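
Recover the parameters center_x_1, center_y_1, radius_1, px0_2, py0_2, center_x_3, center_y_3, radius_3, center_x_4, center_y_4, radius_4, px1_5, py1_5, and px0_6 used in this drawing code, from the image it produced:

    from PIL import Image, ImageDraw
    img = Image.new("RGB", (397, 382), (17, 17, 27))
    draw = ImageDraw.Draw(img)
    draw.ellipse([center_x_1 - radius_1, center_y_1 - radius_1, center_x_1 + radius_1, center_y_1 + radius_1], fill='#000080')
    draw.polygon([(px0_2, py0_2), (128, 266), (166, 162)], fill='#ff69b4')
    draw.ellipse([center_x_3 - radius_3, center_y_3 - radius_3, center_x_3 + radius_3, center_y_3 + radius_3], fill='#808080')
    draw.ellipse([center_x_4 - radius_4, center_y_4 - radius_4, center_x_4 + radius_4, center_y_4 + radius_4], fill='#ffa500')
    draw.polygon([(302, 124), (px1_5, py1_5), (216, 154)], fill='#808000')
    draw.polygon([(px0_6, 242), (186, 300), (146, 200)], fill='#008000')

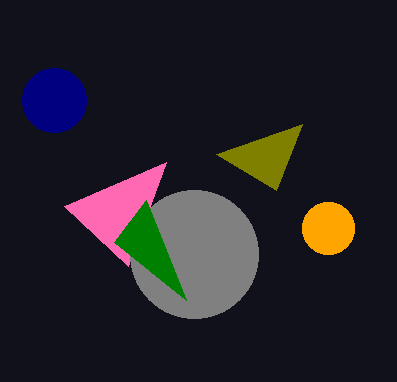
center_x_1 = 54
center_y_1 = 100
radius_1 = 32
px0_2 = 64
py0_2 = 206
center_x_3 = 194
center_y_3 = 254
radius_3 = 64
center_x_4 = 328
center_y_4 = 228
radius_4 = 26
px1_5 = 276
py1_5 = 190
px0_6 = 114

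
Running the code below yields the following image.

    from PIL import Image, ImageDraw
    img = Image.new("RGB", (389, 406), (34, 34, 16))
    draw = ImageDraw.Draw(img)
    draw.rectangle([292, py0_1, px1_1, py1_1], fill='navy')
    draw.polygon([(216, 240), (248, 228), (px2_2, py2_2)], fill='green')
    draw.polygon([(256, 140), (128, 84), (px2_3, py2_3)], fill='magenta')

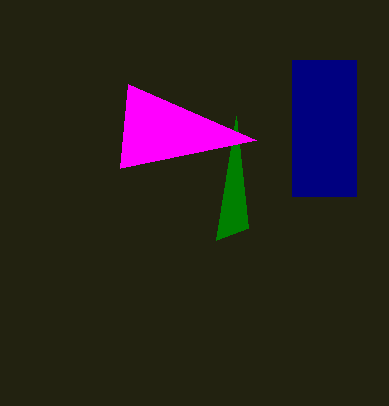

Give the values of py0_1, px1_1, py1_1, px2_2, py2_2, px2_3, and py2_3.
py0_1 = 60; px1_1 = 356; py1_1 = 196; px2_2 = 236; py2_2 = 116; px2_3 = 120; py2_3 = 168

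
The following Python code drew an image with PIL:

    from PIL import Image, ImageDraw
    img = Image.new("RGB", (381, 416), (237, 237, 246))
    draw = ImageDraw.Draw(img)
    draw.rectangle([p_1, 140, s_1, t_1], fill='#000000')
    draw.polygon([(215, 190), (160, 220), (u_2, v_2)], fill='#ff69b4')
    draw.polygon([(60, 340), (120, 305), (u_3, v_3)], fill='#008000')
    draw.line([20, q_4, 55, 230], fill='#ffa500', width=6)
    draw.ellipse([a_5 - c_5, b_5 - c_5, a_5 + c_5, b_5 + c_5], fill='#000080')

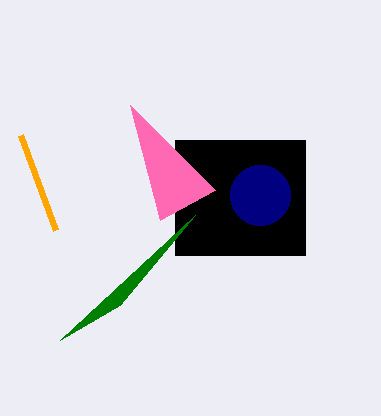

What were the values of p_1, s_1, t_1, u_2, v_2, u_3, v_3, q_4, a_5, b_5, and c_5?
p_1 = 175, s_1 = 305, t_1 = 255, u_2 = 130, v_2 = 105, u_3 = 195, v_3 = 215, q_4 = 135, a_5 = 260, b_5 = 195, c_5 = 30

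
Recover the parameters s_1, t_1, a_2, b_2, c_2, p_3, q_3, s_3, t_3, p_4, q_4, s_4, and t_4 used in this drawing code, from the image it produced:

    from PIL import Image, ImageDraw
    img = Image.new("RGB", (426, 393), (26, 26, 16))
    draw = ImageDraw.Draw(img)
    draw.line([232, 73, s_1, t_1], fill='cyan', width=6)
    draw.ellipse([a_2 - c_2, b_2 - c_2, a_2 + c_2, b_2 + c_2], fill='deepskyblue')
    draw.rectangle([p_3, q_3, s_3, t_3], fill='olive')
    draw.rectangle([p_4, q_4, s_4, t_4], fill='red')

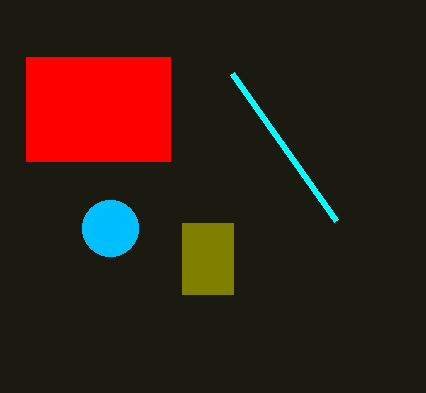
s_1 = 336
t_1 = 220
a_2 = 110
b_2 = 228
c_2 = 28
p_3 = 182
q_3 = 223
s_3 = 233
t_3 = 294
p_4 = 26
q_4 = 57
s_4 = 170
t_4 = 161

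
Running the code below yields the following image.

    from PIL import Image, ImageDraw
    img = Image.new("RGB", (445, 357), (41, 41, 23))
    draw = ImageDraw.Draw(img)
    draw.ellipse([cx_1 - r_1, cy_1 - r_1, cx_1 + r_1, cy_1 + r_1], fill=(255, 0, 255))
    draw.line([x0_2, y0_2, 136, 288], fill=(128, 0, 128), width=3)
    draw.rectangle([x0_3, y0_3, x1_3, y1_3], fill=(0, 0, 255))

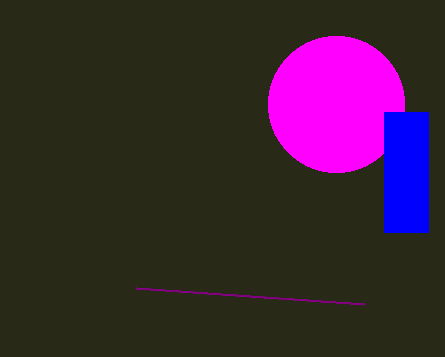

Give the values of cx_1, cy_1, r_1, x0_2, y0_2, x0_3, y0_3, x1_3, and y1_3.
cx_1 = 336
cy_1 = 104
r_1 = 68
x0_2 = 364
y0_2 = 304
x0_3 = 384
y0_3 = 112
x1_3 = 428
y1_3 = 232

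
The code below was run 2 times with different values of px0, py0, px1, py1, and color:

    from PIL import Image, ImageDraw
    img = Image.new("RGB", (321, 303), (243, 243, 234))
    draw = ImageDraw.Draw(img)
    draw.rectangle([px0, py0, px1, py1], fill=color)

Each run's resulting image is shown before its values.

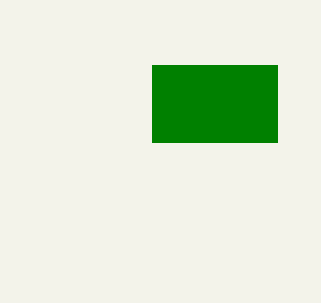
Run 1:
px0 = 152; py0 = 65; px1 = 277; py1 = 142; color = 'green'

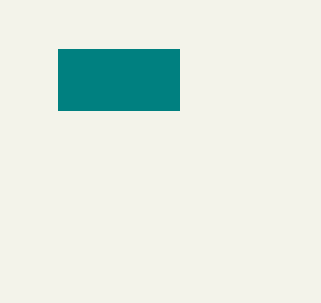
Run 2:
px0 = 58, py0 = 49, px1 = 179, py1 = 110, color = 'teal'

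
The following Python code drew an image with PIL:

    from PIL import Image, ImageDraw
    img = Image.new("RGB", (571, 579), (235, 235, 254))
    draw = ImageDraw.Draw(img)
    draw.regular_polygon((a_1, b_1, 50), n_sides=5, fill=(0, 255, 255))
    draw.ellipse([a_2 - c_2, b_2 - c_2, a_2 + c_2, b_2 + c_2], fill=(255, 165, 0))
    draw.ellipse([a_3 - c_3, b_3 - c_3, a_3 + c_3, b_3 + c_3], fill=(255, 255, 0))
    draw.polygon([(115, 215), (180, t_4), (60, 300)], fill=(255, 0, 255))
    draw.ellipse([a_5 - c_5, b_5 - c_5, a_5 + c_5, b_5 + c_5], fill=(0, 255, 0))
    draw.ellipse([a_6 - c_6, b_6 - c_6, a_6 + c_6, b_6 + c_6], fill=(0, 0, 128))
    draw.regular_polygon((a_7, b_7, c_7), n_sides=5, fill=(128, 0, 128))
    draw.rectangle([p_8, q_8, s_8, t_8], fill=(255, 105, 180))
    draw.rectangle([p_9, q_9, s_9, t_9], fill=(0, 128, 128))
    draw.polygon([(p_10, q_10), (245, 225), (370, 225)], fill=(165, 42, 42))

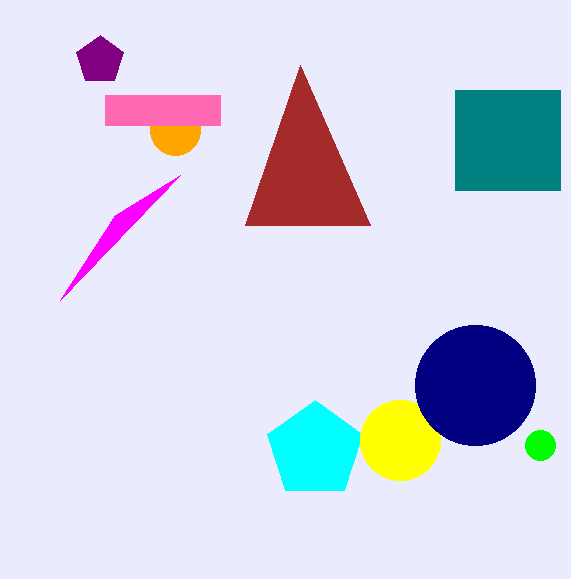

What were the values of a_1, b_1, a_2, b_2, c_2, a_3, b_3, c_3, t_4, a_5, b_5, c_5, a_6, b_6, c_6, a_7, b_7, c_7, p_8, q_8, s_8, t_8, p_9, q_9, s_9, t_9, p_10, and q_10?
a_1 = 315; b_1 = 450; a_2 = 175; b_2 = 130; c_2 = 25; a_3 = 400; b_3 = 440; c_3 = 40; t_4 = 175; a_5 = 540; b_5 = 445; c_5 = 15; a_6 = 475; b_6 = 385; c_6 = 60; a_7 = 100; b_7 = 60; c_7 = 25; p_8 = 105; q_8 = 95; s_8 = 220; t_8 = 125; p_9 = 455; q_9 = 90; s_9 = 560; t_9 = 190; p_10 = 300; q_10 = 65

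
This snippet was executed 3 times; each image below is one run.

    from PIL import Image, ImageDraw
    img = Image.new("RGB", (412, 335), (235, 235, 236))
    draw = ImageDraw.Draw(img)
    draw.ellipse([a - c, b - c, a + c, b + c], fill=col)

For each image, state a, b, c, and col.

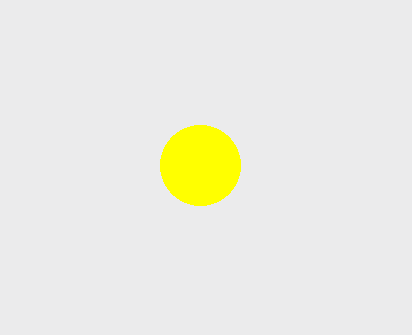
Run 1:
a = 200; b = 165; c = 40; col = 'yellow'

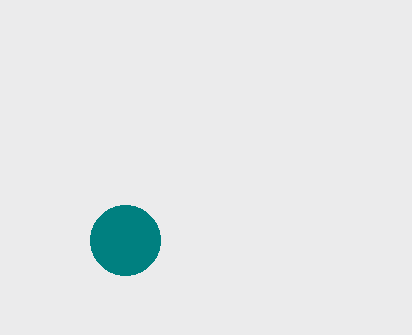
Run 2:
a = 125, b = 240, c = 35, col = 'teal'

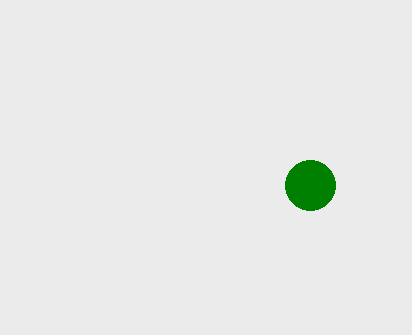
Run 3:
a = 310
b = 185
c = 25
col = 'green'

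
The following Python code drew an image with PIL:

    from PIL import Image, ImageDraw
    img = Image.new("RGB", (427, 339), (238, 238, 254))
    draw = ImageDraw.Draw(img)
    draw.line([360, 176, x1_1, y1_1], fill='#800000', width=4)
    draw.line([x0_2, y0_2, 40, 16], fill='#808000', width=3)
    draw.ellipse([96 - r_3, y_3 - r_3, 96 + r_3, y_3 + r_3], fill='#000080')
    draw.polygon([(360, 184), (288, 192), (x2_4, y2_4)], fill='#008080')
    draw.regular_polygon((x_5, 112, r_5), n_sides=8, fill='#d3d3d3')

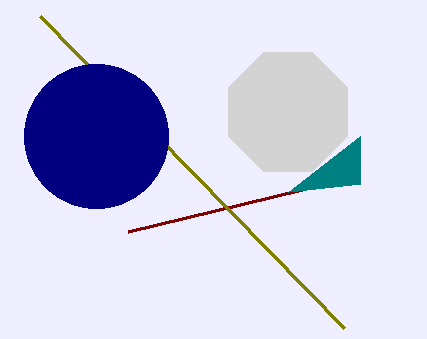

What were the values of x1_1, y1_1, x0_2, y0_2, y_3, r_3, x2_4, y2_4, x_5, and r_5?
x1_1 = 128
y1_1 = 232
x0_2 = 344
y0_2 = 328
y_3 = 136
r_3 = 72
x2_4 = 360
y2_4 = 136
x_5 = 288
r_5 = 64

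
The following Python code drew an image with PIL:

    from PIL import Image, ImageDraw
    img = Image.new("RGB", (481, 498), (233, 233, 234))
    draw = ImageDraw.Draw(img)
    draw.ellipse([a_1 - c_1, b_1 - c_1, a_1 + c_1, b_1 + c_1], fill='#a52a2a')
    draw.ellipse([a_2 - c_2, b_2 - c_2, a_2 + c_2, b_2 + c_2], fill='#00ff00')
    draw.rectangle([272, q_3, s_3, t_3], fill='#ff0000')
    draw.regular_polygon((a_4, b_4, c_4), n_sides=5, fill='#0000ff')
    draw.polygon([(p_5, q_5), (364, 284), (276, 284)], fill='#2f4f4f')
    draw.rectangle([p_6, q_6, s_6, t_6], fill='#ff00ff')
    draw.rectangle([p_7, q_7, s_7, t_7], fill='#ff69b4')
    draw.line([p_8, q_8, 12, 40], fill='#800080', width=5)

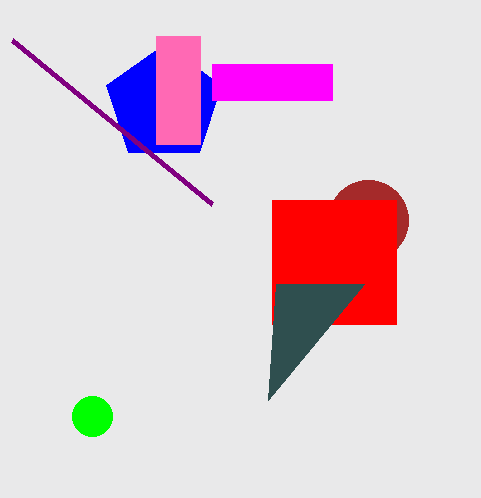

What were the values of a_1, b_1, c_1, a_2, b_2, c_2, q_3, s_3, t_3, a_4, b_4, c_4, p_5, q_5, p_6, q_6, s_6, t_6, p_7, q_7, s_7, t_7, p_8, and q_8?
a_1 = 368, b_1 = 220, c_1 = 40, a_2 = 92, b_2 = 416, c_2 = 20, q_3 = 200, s_3 = 396, t_3 = 324, a_4 = 164, b_4 = 104, c_4 = 60, p_5 = 268, q_5 = 400, p_6 = 212, q_6 = 64, s_6 = 332, t_6 = 100, p_7 = 156, q_7 = 36, s_7 = 200, t_7 = 144, p_8 = 212, q_8 = 204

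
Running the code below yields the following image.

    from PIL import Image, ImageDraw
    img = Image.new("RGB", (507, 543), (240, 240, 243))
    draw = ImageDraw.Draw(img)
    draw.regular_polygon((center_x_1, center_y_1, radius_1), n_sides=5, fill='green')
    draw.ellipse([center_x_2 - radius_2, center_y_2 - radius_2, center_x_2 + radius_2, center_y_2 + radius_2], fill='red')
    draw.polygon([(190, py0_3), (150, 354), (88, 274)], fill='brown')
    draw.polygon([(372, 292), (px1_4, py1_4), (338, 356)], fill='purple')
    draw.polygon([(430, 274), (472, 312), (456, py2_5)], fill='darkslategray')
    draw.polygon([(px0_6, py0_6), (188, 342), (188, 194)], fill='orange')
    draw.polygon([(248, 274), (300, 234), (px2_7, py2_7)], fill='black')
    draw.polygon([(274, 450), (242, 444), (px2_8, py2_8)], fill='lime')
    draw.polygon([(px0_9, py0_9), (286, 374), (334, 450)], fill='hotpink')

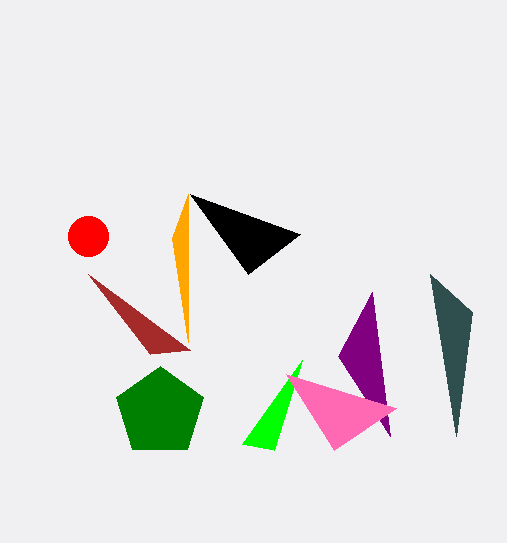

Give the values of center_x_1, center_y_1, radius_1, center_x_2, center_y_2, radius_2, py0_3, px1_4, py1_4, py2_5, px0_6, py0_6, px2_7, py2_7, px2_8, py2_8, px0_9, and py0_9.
center_x_1 = 160
center_y_1 = 412
radius_1 = 46
center_x_2 = 88
center_y_2 = 236
radius_2 = 20
py0_3 = 350
px1_4 = 390
py1_4 = 436
py2_5 = 436
px0_6 = 172
py0_6 = 238
px2_7 = 190
py2_7 = 194
px2_8 = 302
py2_8 = 360
px0_9 = 396
py0_9 = 408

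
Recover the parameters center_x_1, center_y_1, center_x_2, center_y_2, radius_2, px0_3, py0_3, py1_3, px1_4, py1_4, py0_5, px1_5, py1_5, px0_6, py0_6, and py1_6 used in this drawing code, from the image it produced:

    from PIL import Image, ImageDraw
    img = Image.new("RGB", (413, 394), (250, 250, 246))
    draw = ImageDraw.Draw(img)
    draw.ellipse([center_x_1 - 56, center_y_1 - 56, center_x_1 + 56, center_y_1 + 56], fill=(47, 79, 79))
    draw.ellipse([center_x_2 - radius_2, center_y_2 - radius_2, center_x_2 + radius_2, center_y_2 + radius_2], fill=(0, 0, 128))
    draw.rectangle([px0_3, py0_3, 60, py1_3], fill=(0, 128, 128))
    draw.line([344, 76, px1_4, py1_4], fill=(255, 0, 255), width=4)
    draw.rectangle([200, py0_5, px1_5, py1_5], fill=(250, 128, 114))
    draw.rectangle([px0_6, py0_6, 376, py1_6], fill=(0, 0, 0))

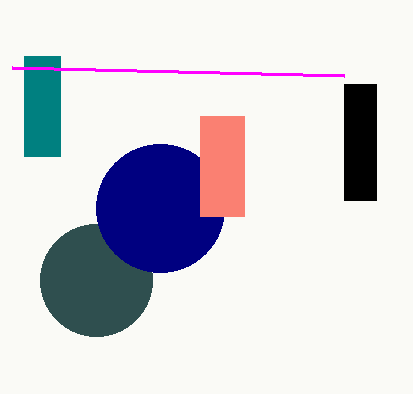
center_x_1 = 96, center_y_1 = 280, center_x_2 = 160, center_y_2 = 208, radius_2 = 64, px0_3 = 24, py0_3 = 56, py1_3 = 156, px1_4 = 12, py1_4 = 68, py0_5 = 116, px1_5 = 244, py1_5 = 216, px0_6 = 344, py0_6 = 84, py1_6 = 200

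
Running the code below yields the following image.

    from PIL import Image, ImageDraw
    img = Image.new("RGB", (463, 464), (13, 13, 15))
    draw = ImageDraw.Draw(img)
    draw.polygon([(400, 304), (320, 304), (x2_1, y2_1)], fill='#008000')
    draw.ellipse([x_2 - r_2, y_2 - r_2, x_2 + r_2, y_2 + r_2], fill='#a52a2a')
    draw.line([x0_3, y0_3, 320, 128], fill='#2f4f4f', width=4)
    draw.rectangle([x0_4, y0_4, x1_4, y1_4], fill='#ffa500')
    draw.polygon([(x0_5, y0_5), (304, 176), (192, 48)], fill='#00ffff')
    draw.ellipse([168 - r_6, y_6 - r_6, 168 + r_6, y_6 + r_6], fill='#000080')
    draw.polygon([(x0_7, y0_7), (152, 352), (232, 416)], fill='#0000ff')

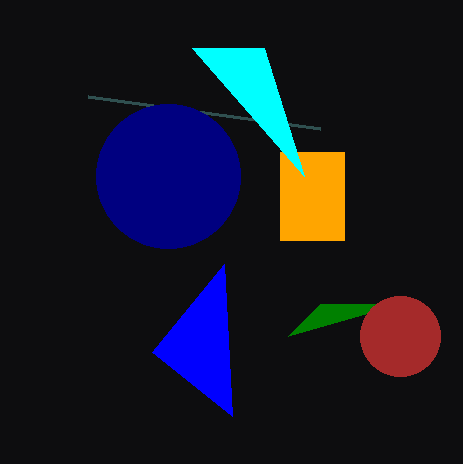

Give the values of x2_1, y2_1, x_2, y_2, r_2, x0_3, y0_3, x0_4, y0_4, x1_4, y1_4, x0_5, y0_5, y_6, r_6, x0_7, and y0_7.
x2_1 = 288; y2_1 = 336; x_2 = 400; y_2 = 336; r_2 = 40; x0_3 = 88; y0_3 = 96; x0_4 = 280; y0_4 = 152; x1_4 = 344; y1_4 = 240; x0_5 = 264; y0_5 = 48; y_6 = 176; r_6 = 72; x0_7 = 224; y0_7 = 264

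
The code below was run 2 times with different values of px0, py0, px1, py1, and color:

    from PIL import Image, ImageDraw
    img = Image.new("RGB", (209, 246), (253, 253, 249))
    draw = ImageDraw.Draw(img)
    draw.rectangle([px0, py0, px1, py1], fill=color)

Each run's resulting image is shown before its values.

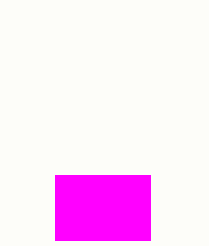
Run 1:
px0 = 55; py0 = 175; px1 = 150; py1 = 240; color = 'magenta'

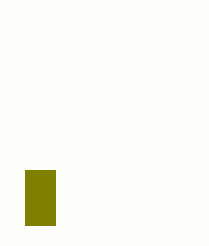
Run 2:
px0 = 25; py0 = 170; px1 = 55; py1 = 225; color = 'olive'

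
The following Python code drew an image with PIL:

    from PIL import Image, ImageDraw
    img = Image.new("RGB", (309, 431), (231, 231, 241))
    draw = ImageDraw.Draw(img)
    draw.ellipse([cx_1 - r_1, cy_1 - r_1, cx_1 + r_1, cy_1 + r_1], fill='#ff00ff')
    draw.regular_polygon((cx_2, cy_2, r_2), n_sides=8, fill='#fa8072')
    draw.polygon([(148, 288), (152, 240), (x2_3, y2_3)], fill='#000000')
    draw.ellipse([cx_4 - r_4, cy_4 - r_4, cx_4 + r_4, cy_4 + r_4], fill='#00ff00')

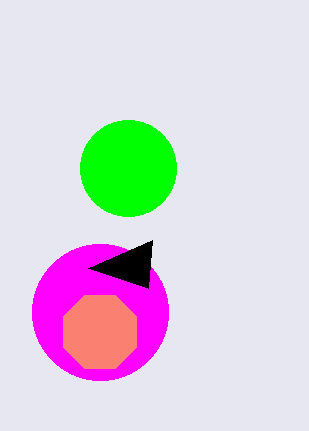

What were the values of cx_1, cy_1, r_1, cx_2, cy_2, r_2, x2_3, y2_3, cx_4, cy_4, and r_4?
cx_1 = 100; cy_1 = 312; r_1 = 68; cx_2 = 100; cy_2 = 332; r_2 = 40; x2_3 = 88; y2_3 = 268; cx_4 = 128; cy_4 = 168; r_4 = 48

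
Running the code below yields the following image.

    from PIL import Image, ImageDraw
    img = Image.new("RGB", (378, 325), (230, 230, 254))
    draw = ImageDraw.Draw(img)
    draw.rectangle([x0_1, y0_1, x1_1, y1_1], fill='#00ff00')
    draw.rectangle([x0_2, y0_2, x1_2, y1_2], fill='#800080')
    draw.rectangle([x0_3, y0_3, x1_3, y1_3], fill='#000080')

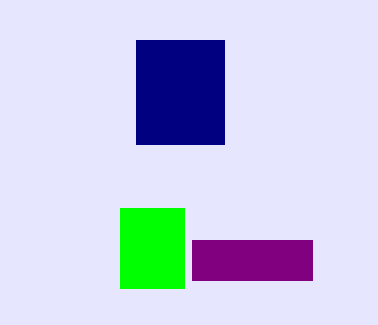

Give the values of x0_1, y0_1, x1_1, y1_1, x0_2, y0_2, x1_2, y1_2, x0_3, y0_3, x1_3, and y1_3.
x0_1 = 120; y0_1 = 208; x1_1 = 184; y1_1 = 288; x0_2 = 192; y0_2 = 240; x1_2 = 312; y1_2 = 280; x0_3 = 136; y0_3 = 40; x1_3 = 224; y1_3 = 144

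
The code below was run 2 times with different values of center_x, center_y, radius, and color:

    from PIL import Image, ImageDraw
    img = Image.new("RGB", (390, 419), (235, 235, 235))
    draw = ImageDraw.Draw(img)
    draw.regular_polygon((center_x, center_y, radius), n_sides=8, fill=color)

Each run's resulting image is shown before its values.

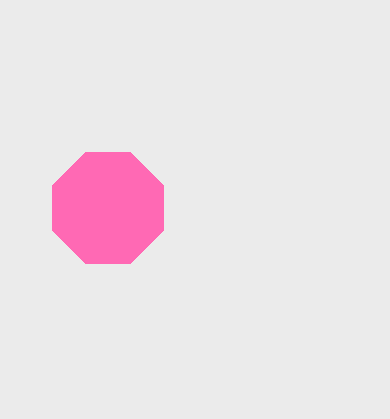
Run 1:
center_x = 108
center_y = 208
radius = 60
color = 'hotpink'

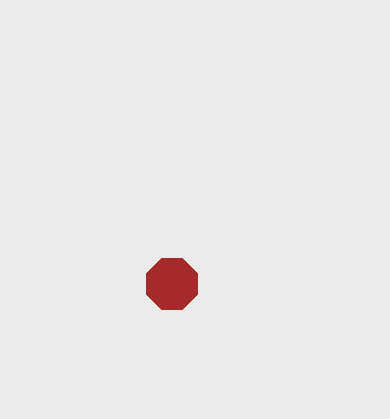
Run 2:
center_x = 172
center_y = 284
radius = 28
color = 'brown'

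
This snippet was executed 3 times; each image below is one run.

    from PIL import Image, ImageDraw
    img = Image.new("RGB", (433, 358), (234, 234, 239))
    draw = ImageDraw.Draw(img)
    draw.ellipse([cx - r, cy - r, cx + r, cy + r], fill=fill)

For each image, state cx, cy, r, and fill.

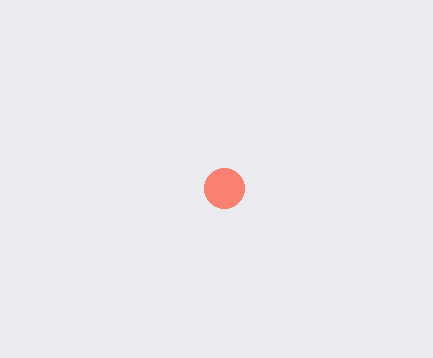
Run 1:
cx = 224; cy = 188; r = 20; fill = 'salmon'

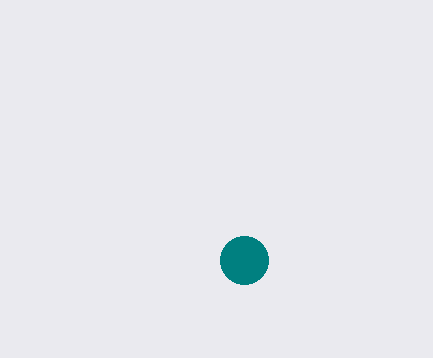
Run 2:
cx = 244
cy = 260
r = 24
fill = 'teal'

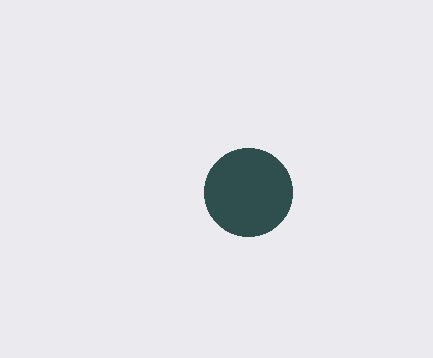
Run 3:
cx = 248; cy = 192; r = 44; fill = 'darkslategray'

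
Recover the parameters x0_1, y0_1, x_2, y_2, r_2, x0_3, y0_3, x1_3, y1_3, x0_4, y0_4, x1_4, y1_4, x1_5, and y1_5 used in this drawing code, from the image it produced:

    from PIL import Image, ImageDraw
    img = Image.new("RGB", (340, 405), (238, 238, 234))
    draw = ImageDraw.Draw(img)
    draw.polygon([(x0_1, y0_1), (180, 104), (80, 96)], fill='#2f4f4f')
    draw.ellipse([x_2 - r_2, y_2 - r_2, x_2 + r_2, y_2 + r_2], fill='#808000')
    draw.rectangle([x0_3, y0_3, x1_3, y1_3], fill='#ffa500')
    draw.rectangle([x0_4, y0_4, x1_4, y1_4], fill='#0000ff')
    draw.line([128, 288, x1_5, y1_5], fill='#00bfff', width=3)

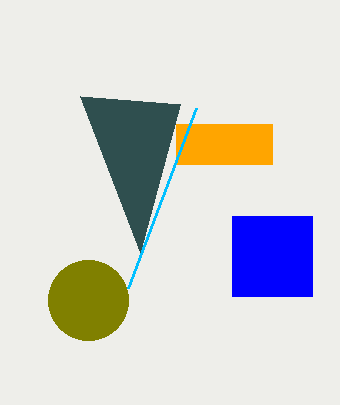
x0_1 = 140
y0_1 = 252
x_2 = 88
y_2 = 300
r_2 = 40
x0_3 = 176
y0_3 = 124
x1_3 = 272
y1_3 = 164
x0_4 = 232
y0_4 = 216
x1_4 = 312
y1_4 = 296
x1_5 = 196
y1_5 = 108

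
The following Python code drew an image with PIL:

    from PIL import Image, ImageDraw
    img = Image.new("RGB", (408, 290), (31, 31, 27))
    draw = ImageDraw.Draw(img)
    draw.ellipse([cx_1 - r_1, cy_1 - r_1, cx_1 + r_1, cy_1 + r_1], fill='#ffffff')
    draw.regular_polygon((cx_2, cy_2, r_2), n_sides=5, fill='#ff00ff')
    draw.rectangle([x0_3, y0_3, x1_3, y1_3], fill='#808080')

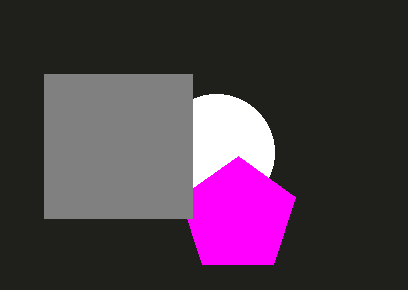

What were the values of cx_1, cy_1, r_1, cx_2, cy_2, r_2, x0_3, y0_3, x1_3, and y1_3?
cx_1 = 216; cy_1 = 152; r_1 = 58; cx_2 = 238; cy_2 = 216; r_2 = 60; x0_3 = 44; y0_3 = 74; x1_3 = 192; y1_3 = 218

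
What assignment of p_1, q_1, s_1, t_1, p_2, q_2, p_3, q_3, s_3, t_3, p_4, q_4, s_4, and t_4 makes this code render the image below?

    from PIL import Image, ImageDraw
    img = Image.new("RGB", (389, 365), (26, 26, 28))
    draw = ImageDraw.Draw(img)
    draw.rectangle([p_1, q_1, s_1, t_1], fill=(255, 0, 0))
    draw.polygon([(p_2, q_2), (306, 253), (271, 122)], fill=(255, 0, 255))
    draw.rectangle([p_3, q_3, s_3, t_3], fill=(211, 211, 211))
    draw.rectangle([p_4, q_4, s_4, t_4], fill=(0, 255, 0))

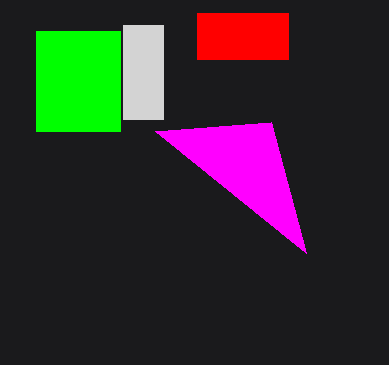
p_1 = 197; q_1 = 13; s_1 = 288; t_1 = 59; p_2 = 155; q_2 = 131; p_3 = 123; q_3 = 25; s_3 = 163; t_3 = 119; p_4 = 36; q_4 = 31; s_4 = 120; t_4 = 131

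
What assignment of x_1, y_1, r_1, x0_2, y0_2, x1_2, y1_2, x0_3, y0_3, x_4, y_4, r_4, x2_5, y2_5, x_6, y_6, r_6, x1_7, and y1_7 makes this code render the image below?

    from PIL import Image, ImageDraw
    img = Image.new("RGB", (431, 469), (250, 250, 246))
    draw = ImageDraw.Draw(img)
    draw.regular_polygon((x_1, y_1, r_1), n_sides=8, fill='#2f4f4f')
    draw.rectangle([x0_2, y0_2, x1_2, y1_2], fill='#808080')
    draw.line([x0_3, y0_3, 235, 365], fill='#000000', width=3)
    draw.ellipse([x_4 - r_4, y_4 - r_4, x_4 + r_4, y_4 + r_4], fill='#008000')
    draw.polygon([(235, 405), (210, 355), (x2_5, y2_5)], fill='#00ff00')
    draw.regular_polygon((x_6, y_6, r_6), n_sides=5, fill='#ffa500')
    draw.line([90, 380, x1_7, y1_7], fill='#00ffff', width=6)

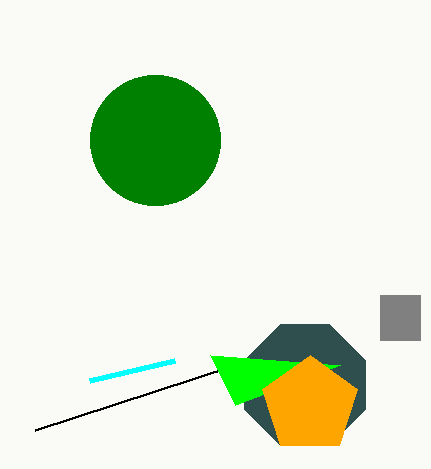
x_1 = 305; y_1 = 385; r_1 = 65; x0_2 = 380; y0_2 = 295; x1_2 = 420; y1_2 = 340; x0_3 = 35; y0_3 = 430; x_4 = 155; y_4 = 140; r_4 = 65; x2_5 = 340; y2_5 = 365; x_6 = 310; y_6 = 405; r_6 = 50; x1_7 = 175; y1_7 = 360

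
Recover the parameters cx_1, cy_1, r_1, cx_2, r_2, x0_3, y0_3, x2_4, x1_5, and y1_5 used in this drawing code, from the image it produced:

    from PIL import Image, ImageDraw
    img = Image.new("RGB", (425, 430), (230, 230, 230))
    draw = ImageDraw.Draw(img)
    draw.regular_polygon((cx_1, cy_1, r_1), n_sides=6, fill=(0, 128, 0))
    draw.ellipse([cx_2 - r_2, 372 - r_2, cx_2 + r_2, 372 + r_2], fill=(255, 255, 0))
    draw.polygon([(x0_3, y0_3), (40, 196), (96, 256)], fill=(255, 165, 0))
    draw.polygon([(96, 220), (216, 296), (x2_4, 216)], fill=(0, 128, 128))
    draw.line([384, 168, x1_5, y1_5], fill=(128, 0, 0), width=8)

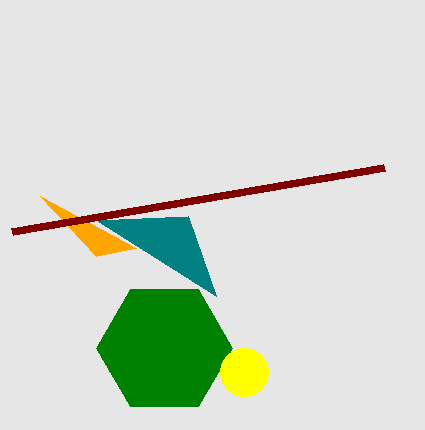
cx_1 = 164, cy_1 = 348, r_1 = 68, cx_2 = 244, r_2 = 24, x0_3 = 136, y0_3 = 248, x2_4 = 188, x1_5 = 12, y1_5 = 232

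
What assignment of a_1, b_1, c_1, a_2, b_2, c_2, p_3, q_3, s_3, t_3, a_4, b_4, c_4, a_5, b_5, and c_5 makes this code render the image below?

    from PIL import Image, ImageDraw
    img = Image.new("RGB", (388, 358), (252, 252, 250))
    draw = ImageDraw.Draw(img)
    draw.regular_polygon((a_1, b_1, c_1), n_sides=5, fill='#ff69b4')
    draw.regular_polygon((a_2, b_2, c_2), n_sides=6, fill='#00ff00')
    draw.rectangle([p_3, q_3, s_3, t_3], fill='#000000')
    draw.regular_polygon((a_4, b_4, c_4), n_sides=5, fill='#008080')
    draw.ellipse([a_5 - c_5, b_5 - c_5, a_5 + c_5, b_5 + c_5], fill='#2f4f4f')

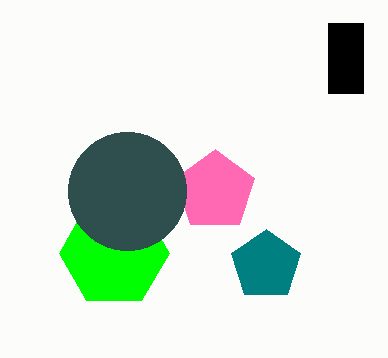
a_1 = 215; b_1 = 191; c_1 = 42; a_2 = 114; b_2 = 253; c_2 = 55; p_3 = 328; q_3 = 23; s_3 = 363; t_3 = 93; a_4 = 266; b_4 = 265; c_4 = 36; a_5 = 127; b_5 = 191; c_5 = 59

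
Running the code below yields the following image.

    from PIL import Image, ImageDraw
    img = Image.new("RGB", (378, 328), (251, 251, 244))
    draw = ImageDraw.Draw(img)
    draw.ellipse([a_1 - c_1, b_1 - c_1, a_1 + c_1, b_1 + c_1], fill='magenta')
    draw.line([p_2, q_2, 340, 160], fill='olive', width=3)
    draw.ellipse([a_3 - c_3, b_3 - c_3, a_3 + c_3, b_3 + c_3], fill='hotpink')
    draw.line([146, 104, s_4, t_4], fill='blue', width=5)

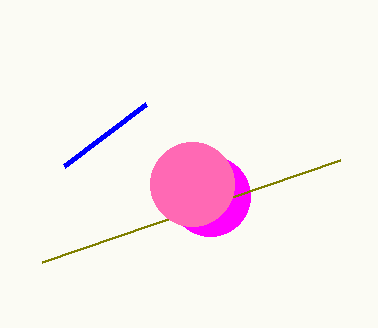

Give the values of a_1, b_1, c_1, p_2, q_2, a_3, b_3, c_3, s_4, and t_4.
a_1 = 210, b_1 = 196, c_1 = 40, p_2 = 42, q_2 = 262, a_3 = 192, b_3 = 184, c_3 = 42, s_4 = 64, t_4 = 166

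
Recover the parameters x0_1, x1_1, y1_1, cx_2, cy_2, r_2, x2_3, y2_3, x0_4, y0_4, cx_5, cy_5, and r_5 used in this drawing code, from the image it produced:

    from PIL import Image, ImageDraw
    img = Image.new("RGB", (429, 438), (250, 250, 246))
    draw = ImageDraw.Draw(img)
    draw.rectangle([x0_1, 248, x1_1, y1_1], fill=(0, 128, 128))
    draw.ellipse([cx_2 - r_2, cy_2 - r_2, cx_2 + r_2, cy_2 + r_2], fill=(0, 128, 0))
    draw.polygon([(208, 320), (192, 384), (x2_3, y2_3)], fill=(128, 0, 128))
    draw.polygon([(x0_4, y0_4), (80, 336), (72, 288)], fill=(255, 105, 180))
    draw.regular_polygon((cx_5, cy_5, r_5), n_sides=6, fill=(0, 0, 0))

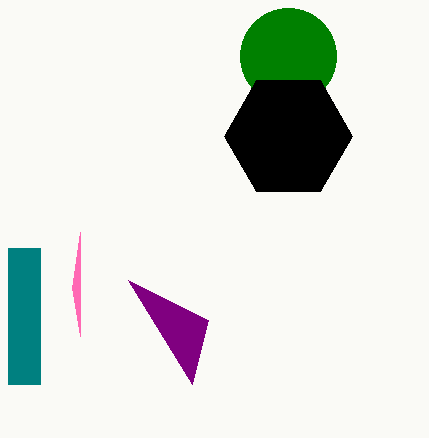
x0_1 = 8
x1_1 = 40
y1_1 = 384
cx_2 = 288
cy_2 = 56
r_2 = 48
x2_3 = 128
y2_3 = 280
x0_4 = 80
y0_4 = 232
cx_5 = 288
cy_5 = 136
r_5 = 64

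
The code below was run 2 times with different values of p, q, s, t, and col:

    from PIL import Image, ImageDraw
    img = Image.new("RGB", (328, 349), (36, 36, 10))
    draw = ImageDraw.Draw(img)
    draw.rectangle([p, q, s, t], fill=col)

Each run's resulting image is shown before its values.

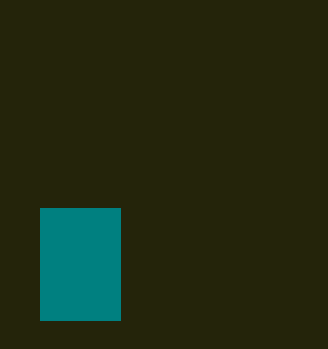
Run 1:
p = 40; q = 208; s = 120; t = 320; col = 'teal'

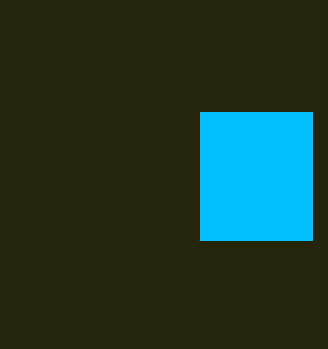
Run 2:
p = 200, q = 112, s = 312, t = 240, col = 'deepskyblue'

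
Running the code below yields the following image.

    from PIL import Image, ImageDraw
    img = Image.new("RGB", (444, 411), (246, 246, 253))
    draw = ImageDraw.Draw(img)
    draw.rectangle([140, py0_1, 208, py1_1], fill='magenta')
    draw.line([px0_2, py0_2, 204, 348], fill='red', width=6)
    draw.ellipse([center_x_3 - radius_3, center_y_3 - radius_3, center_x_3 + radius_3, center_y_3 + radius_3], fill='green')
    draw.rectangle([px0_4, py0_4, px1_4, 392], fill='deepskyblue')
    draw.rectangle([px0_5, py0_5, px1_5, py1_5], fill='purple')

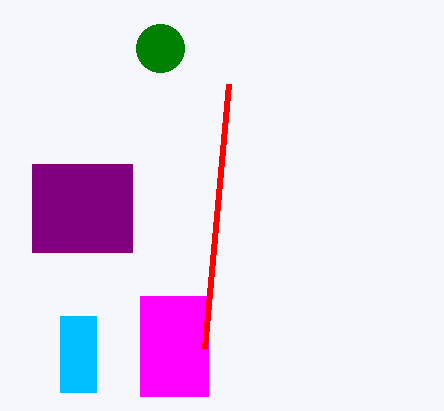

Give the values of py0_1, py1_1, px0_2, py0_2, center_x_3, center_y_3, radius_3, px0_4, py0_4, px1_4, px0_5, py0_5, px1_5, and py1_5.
py0_1 = 296, py1_1 = 396, px0_2 = 228, py0_2 = 84, center_x_3 = 160, center_y_3 = 48, radius_3 = 24, px0_4 = 60, py0_4 = 316, px1_4 = 96, px0_5 = 32, py0_5 = 164, px1_5 = 132, py1_5 = 252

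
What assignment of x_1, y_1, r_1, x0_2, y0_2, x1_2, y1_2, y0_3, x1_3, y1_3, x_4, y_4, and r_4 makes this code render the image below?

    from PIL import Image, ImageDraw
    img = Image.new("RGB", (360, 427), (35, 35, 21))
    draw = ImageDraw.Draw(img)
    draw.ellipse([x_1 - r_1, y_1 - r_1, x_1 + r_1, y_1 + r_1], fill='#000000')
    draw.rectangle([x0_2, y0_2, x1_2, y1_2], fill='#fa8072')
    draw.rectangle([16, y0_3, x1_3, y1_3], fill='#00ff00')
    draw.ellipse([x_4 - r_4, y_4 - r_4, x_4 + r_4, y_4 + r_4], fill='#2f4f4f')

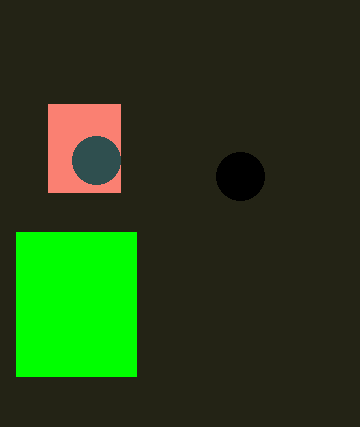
x_1 = 240; y_1 = 176; r_1 = 24; x0_2 = 48; y0_2 = 104; x1_2 = 120; y1_2 = 192; y0_3 = 232; x1_3 = 136; y1_3 = 376; x_4 = 96; y_4 = 160; r_4 = 24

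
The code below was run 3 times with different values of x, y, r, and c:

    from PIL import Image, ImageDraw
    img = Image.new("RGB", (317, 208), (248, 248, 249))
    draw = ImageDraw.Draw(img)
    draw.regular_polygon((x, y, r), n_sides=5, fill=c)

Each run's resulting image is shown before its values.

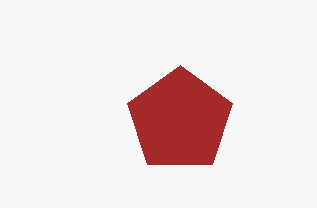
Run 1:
x = 180
y = 120
r = 55
c = 'brown'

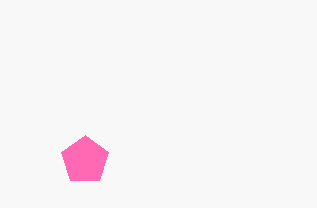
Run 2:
x = 85; y = 160; r = 25; c = 'hotpink'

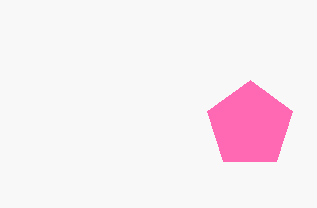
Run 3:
x = 250
y = 125
r = 45
c = 'hotpink'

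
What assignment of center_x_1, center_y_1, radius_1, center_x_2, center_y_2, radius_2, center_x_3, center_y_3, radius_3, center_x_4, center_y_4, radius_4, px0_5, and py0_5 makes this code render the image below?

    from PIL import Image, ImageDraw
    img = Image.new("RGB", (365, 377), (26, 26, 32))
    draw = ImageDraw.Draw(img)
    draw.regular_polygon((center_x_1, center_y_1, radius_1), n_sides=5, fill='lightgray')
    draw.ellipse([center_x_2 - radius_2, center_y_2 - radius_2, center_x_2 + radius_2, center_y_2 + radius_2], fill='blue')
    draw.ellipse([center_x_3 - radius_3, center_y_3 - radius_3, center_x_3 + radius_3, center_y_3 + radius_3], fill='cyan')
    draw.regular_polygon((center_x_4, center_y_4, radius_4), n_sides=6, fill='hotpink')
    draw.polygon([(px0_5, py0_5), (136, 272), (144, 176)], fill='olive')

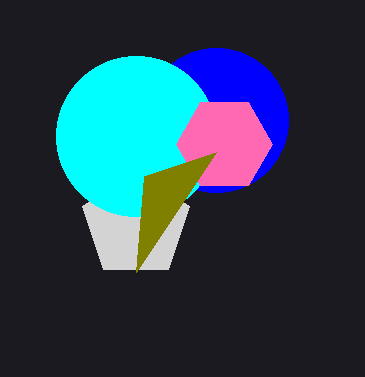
center_x_1 = 136
center_y_1 = 224
radius_1 = 56
center_x_2 = 216
center_y_2 = 120
radius_2 = 72
center_x_3 = 136
center_y_3 = 136
radius_3 = 80
center_x_4 = 224
center_y_4 = 144
radius_4 = 48
px0_5 = 216
py0_5 = 152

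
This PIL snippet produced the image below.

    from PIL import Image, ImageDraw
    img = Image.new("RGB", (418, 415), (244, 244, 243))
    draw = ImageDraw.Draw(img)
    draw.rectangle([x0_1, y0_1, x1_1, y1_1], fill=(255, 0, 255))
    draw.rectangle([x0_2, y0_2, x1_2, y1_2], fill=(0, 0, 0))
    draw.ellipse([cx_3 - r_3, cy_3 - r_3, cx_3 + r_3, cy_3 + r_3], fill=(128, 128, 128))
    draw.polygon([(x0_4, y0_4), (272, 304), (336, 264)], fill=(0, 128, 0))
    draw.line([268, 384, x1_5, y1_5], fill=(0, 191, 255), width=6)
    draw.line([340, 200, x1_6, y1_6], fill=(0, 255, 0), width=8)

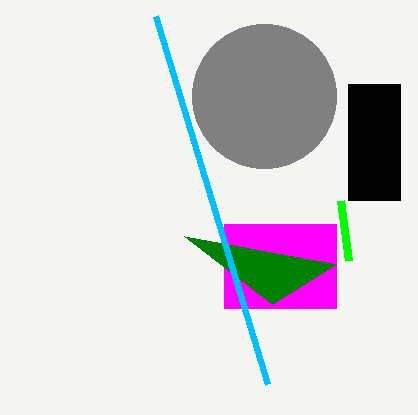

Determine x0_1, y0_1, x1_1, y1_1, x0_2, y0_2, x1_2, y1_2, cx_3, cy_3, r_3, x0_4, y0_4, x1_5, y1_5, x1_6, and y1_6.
x0_1 = 224
y0_1 = 224
x1_1 = 336
y1_1 = 308
x0_2 = 348
y0_2 = 84
x1_2 = 400
y1_2 = 200
cx_3 = 264
cy_3 = 96
r_3 = 72
x0_4 = 184
y0_4 = 236
x1_5 = 156
y1_5 = 16
x1_6 = 348
y1_6 = 260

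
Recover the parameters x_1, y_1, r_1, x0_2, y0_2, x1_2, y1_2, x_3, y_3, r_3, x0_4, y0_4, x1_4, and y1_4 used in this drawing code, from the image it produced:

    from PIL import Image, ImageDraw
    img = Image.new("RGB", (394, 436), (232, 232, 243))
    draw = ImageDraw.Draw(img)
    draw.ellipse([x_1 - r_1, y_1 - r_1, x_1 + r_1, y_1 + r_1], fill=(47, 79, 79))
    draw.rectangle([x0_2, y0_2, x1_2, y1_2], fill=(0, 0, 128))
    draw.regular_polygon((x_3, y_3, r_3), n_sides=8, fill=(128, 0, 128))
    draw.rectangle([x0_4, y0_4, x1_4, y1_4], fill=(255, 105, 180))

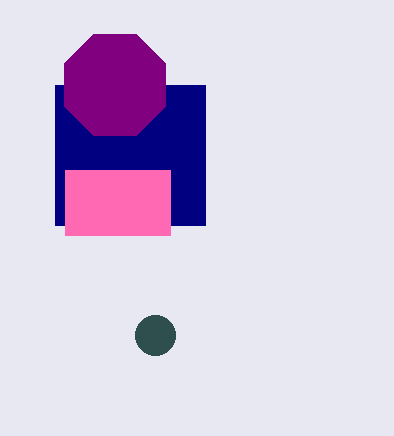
x_1 = 155; y_1 = 335; r_1 = 20; x0_2 = 55; y0_2 = 85; x1_2 = 205; y1_2 = 225; x_3 = 115; y_3 = 85; r_3 = 55; x0_4 = 65; y0_4 = 170; x1_4 = 170; y1_4 = 235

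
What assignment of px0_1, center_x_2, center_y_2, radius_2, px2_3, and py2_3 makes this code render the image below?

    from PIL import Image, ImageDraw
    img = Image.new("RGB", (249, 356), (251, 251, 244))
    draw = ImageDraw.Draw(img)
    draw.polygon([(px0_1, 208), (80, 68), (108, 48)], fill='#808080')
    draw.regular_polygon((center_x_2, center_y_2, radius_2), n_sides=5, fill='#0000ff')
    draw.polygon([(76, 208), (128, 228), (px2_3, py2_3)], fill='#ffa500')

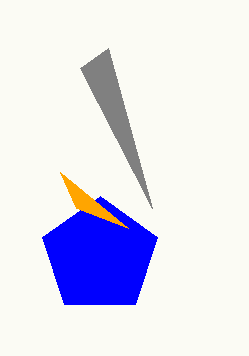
px0_1 = 152; center_x_2 = 100; center_y_2 = 256; radius_2 = 60; px2_3 = 60; py2_3 = 172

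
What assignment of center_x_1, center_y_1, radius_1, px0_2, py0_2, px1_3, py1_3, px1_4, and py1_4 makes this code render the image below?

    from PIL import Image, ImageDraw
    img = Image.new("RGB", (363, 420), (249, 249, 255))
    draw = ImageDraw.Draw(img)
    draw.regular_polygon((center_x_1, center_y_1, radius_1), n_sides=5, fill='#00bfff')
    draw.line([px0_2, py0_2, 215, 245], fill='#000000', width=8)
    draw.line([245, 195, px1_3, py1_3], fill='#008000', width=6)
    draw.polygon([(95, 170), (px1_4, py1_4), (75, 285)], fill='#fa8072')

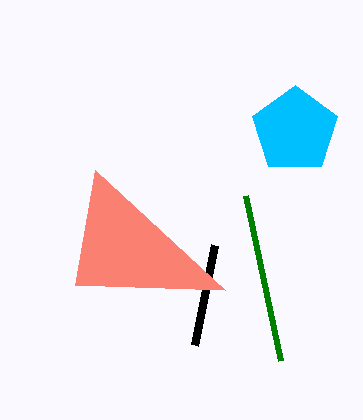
center_x_1 = 295, center_y_1 = 130, radius_1 = 45, px0_2 = 195, py0_2 = 345, px1_3 = 280, py1_3 = 360, px1_4 = 225, py1_4 = 290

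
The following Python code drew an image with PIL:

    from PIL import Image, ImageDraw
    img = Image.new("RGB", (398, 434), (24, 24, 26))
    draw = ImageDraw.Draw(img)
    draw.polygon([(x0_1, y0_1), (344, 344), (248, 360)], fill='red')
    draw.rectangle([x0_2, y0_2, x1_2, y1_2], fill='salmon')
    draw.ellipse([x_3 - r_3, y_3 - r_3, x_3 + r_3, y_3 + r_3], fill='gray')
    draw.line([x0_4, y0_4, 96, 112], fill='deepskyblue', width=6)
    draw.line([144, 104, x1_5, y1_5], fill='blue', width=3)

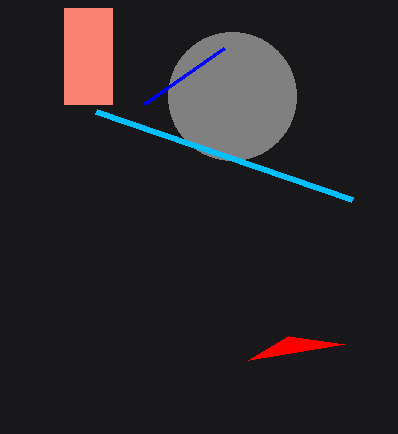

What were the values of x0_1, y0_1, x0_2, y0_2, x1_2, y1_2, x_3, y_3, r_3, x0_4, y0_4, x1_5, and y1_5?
x0_1 = 288
y0_1 = 336
x0_2 = 64
y0_2 = 8
x1_2 = 112
y1_2 = 104
x_3 = 232
y_3 = 96
r_3 = 64
x0_4 = 352
y0_4 = 200
x1_5 = 224
y1_5 = 48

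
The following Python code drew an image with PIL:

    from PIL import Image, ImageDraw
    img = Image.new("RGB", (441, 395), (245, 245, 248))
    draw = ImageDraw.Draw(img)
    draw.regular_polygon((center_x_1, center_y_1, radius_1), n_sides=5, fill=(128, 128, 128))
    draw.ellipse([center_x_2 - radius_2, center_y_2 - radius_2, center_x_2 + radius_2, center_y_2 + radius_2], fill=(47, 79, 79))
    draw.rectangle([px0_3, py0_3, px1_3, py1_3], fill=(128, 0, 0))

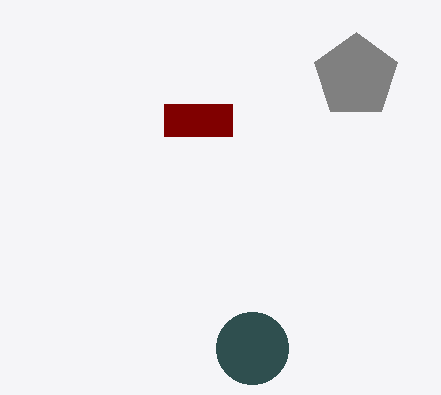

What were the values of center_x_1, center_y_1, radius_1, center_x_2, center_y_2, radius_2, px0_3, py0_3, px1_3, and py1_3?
center_x_1 = 356; center_y_1 = 76; radius_1 = 44; center_x_2 = 252; center_y_2 = 348; radius_2 = 36; px0_3 = 164; py0_3 = 104; px1_3 = 232; py1_3 = 136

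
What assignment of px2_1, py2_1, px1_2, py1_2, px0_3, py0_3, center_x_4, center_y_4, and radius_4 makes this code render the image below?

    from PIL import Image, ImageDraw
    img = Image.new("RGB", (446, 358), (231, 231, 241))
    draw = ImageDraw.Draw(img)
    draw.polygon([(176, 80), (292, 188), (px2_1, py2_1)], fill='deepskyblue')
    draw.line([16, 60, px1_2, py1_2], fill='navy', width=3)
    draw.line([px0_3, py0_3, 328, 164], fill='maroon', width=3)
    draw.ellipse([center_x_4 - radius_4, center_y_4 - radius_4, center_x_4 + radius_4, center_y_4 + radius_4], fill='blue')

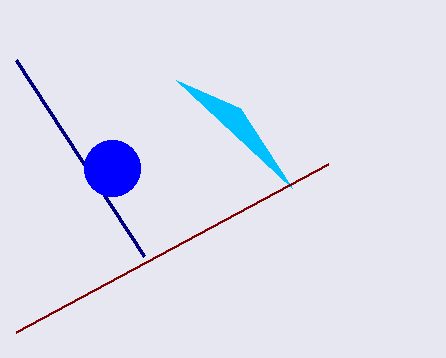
px2_1 = 240; py2_1 = 108; px1_2 = 144; py1_2 = 256; px0_3 = 16; py0_3 = 332; center_x_4 = 112; center_y_4 = 168; radius_4 = 28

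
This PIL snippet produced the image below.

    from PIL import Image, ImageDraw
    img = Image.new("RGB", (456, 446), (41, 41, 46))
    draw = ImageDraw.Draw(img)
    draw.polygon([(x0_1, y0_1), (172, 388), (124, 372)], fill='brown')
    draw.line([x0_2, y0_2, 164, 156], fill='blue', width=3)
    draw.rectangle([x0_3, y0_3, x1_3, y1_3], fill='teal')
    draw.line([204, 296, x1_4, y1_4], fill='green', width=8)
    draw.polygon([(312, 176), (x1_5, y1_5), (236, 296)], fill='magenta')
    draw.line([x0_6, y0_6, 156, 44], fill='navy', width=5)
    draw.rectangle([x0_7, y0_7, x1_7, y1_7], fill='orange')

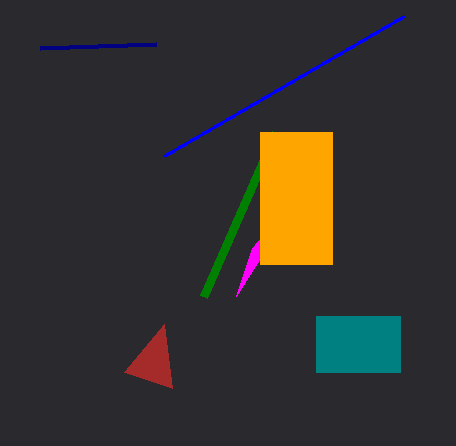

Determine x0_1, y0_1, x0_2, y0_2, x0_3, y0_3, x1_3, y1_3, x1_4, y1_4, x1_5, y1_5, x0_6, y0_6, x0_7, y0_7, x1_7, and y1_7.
x0_1 = 164
y0_1 = 324
x0_2 = 404
y0_2 = 16
x0_3 = 316
y0_3 = 316
x1_3 = 400
y1_3 = 372
x1_4 = 276
y1_4 = 132
x1_5 = 252
y1_5 = 248
x0_6 = 40
y0_6 = 48
x0_7 = 260
y0_7 = 132
x1_7 = 332
y1_7 = 264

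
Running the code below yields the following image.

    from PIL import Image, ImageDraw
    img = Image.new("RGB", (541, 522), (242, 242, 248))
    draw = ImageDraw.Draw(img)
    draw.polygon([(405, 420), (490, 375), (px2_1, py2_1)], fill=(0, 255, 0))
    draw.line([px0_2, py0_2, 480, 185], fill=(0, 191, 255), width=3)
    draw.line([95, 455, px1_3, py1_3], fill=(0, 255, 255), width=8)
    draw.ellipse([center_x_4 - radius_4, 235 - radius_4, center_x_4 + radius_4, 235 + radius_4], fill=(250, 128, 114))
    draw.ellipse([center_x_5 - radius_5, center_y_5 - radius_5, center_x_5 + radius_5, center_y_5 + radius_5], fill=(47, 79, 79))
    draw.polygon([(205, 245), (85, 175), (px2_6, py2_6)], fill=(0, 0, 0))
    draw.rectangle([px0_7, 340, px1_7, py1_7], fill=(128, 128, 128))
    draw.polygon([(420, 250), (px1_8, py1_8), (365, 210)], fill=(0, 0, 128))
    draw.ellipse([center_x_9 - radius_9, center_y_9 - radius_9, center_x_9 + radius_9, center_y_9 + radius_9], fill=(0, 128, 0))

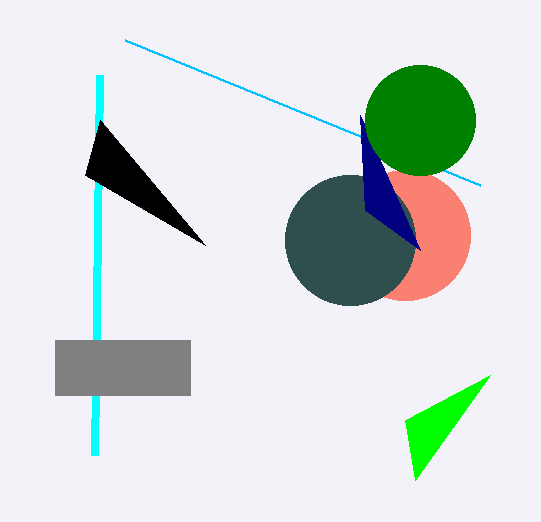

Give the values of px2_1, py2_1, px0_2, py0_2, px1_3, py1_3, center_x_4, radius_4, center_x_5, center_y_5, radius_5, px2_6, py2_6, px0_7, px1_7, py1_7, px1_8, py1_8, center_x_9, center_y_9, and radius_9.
px2_1 = 415, py2_1 = 480, px0_2 = 125, py0_2 = 40, px1_3 = 100, py1_3 = 75, center_x_4 = 405, radius_4 = 65, center_x_5 = 350, center_y_5 = 240, radius_5 = 65, px2_6 = 100, py2_6 = 120, px0_7 = 55, px1_7 = 190, py1_7 = 395, px1_8 = 360, py1_8 = 115, center_x_9 = 420, center_y_9 = 120, radius_9 = 55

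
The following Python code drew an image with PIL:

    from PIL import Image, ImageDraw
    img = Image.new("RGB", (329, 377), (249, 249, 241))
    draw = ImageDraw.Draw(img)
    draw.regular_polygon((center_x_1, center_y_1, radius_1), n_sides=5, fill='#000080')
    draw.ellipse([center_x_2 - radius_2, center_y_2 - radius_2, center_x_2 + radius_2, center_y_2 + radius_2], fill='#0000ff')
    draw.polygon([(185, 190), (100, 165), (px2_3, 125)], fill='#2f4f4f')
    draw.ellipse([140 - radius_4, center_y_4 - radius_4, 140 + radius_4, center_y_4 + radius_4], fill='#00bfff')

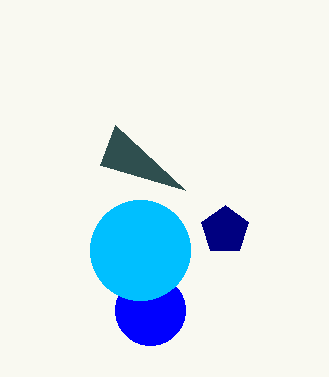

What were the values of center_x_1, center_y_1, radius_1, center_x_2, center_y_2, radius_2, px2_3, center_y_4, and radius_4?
center_x_1 = 225
center_y_1 = 230
radius_1 = 25
center_x_2 = 150
center_y_2 = 310
radius_2 = 35
px2_3 = 115
center_y_4 = 250
radius_4 = 50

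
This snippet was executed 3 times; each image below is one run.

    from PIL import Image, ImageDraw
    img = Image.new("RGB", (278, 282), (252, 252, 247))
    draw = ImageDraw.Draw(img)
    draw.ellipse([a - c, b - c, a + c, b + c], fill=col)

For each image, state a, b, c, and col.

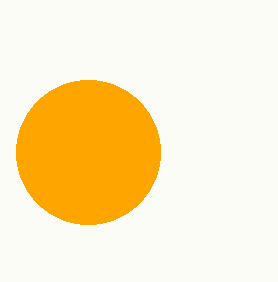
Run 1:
a = 88
b = 152
c = 72
col = 'orange'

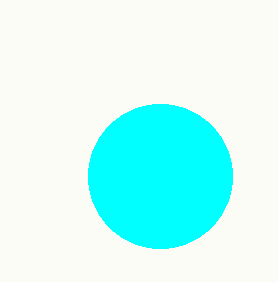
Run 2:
a = 160; b = 176; c = 72; col = 'cyan'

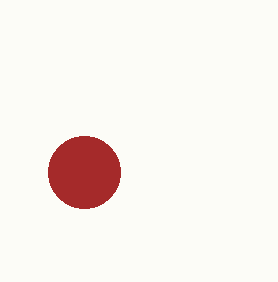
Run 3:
a = 84; b = 172; c = 36; col = 'brown'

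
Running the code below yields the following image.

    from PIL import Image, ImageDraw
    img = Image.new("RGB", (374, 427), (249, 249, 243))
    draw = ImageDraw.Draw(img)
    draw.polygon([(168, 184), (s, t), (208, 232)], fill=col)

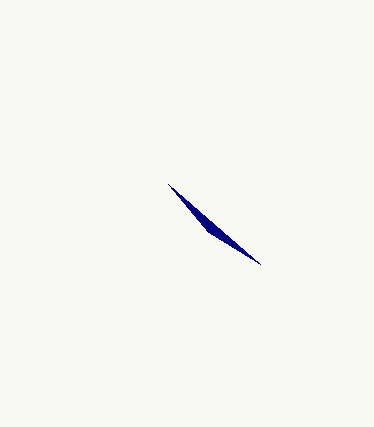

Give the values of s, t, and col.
s = 260, t = 264, col = 'navy'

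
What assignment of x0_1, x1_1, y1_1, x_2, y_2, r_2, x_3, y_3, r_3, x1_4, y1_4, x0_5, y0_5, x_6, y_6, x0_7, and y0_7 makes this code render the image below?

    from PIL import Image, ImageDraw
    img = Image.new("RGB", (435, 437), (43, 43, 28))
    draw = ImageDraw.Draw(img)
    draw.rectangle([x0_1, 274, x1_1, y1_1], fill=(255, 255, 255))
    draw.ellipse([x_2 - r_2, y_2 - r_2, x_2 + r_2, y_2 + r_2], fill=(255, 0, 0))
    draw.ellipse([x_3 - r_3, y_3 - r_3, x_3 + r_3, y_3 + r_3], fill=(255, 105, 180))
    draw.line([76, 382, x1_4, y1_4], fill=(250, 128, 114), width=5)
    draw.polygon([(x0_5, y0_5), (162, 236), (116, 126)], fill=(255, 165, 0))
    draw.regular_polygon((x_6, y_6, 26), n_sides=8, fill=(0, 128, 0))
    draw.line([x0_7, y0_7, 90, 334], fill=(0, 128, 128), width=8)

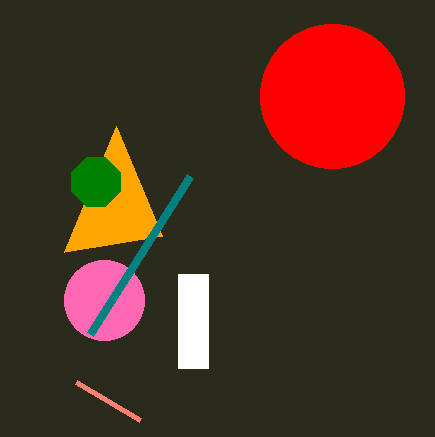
x0_1 = 178, x1_1 = 208, y1_1 = 368, x_2 = 332, y_2 = 96, r_2 = 72, x_3 = 104, y_3 = 300, r_3 = 40, x1_4 = 140, y1_4 = 420, x0_5 = 64, y0_5 = 252, x_6 = 96, y_6 = 182, x0_7 = 190, y0_7 = 176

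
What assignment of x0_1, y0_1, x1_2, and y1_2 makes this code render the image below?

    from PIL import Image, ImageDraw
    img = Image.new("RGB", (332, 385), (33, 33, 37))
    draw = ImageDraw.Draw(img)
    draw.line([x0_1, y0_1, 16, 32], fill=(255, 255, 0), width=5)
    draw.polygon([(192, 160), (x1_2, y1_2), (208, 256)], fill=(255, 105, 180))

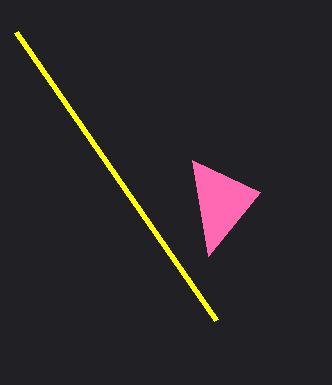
x0_1 = 216
y0_1 = 320
x1_2 = 260
y1_2 = 192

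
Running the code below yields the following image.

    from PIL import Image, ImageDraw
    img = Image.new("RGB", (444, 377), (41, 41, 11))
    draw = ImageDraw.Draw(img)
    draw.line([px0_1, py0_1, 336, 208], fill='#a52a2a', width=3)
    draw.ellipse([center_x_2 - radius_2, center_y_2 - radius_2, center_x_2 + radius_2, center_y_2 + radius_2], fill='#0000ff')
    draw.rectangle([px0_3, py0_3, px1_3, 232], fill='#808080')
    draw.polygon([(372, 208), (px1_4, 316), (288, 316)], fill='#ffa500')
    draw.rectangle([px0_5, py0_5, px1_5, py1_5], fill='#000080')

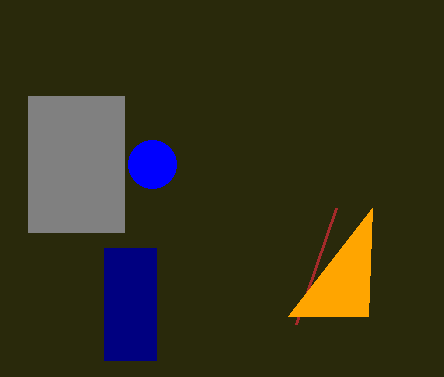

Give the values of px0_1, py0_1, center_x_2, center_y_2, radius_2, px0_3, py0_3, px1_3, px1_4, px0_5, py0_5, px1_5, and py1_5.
px0_1 = 296
py0_1 = 324
center_x_2 = 152
center_y_2 = 164
radius_2 = 24
px0_3 = 28
py0_3 = 96
px1_3 = 124
px1_4 = 368
px0_5 = 104
py0_5 = 248
px1_5 = 156
py1_5 = 360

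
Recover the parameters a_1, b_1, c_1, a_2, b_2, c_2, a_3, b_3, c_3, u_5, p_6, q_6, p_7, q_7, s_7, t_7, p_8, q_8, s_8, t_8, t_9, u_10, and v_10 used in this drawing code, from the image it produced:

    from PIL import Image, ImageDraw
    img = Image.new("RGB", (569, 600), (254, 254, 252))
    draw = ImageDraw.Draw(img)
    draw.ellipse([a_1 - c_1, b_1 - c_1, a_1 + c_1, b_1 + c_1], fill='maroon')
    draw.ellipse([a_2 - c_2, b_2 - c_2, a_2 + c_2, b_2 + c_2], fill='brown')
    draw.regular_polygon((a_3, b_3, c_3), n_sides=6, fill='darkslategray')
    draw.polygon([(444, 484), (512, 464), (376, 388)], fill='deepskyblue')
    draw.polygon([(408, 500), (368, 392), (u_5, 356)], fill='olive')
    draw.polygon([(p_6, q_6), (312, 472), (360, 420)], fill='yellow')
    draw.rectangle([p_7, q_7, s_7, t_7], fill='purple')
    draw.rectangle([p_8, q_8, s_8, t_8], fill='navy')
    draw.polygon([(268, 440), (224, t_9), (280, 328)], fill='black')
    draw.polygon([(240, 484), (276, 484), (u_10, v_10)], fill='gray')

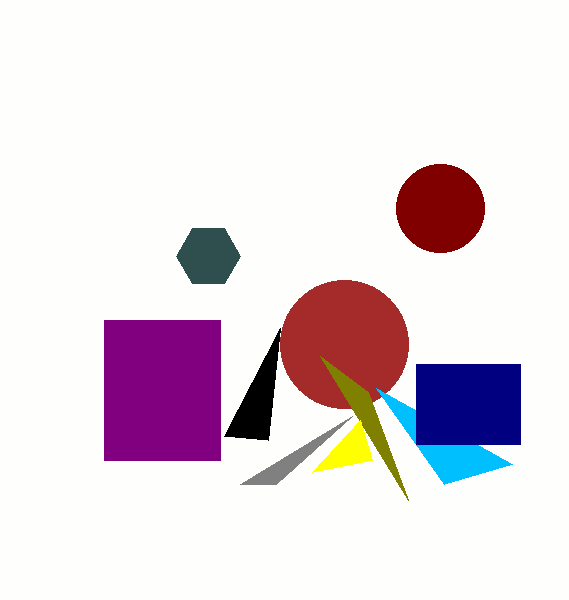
a_1 = 440
b_1 = 208
c_1 = 44
a_2 = 344
b_2 = 344
c_2 = 64
a_3 = 208
b_3 = 256
c_3 = 32
u_5 = 320
p_6 = 372
q_6 = 460
p_7 = 104
q_7 = 320
s_7 = 220
t_7 = 460
p_8 = 416
q_8 = 364
s_8 = 520
t_8 = 444
t_9 = 436
u_10 = 352
v_10 = 416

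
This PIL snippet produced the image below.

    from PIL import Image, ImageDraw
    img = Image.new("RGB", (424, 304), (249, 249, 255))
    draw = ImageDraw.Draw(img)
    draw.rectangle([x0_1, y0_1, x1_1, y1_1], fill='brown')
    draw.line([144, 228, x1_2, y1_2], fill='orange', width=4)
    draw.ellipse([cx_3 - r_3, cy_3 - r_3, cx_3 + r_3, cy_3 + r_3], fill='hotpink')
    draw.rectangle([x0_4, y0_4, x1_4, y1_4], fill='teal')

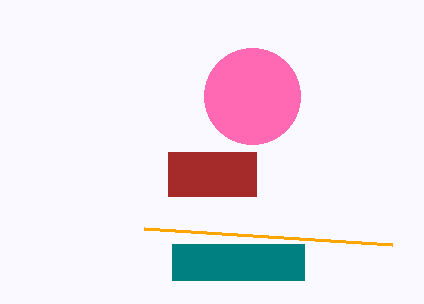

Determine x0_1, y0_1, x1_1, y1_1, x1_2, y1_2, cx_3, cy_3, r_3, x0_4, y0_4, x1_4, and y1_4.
x0_1 = 168; y0_1 = 152; x1_1 = 256; y1_1 = 196; x1_2 = 392; y1_2 = 244; cx_3 = 252; cy_3 = 96; r_3 = 48; x0_4 = 172; y0_4 = 244; x1_4 = 304; y1_4 = 280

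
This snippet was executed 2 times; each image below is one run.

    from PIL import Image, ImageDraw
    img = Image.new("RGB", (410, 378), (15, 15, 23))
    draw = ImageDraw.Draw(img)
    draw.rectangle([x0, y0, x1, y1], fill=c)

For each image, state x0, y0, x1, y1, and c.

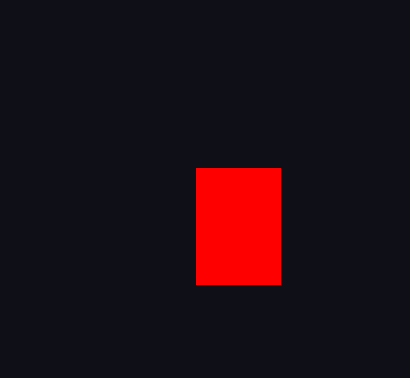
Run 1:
x0 = 196; y0 = 168; x1 = 280; y1 = 284; c = 'red'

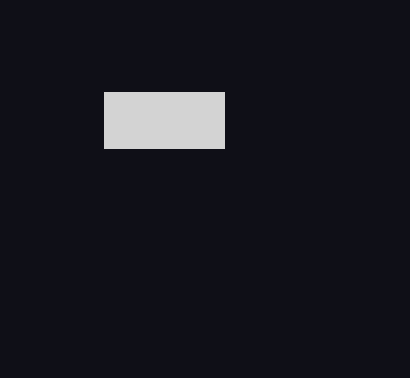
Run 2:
x0 = 104
y0 = 92
x1 = 224
y1 = 148
c = 'lightgray'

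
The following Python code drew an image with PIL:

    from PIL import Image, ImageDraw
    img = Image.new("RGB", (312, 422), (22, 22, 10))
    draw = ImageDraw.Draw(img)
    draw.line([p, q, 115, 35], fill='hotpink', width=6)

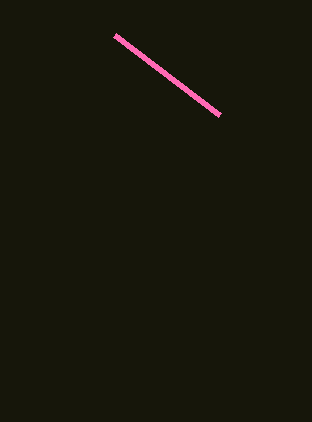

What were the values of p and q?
p = 220
q = 115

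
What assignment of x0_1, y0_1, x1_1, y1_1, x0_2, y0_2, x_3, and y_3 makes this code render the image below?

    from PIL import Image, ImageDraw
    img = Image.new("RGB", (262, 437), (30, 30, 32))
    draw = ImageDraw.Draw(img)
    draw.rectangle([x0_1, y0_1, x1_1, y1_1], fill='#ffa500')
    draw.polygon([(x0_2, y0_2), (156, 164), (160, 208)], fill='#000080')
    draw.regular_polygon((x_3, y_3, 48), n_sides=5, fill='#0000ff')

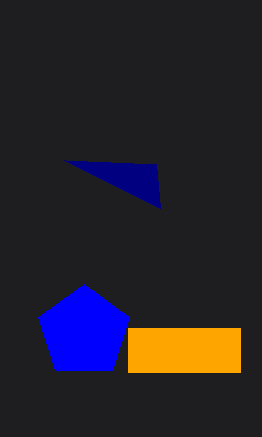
x0_1 = 128; y0_1 = 328; x1_1 = 240; y1_1 = 372; x0_2 = 64; y0_2 = 160; x_3 = 84; y_3 = 332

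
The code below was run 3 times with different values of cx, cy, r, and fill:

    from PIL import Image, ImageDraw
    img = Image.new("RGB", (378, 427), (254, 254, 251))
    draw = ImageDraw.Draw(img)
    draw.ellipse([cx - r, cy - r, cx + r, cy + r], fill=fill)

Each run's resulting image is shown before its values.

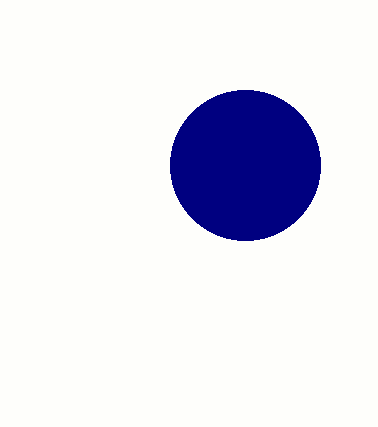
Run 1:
cx = 245; cy = 165; r = 75; fill = 'navy'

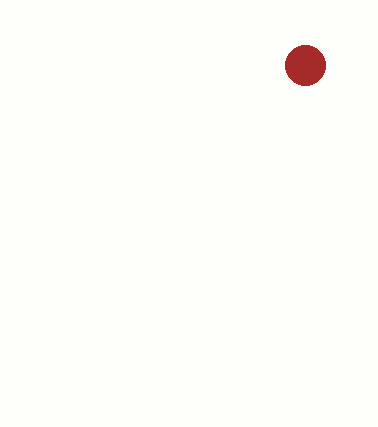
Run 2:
cx = 305, cy = 65, r = 20, fill = 'brown'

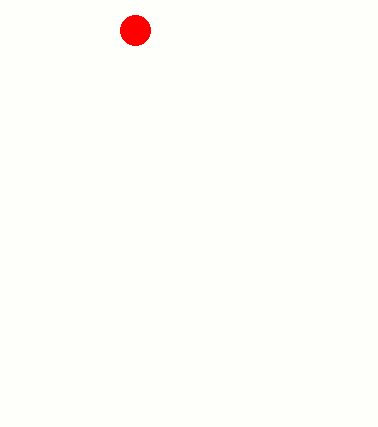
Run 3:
cx = 135; cy = 30; r = 15; fill = 'red'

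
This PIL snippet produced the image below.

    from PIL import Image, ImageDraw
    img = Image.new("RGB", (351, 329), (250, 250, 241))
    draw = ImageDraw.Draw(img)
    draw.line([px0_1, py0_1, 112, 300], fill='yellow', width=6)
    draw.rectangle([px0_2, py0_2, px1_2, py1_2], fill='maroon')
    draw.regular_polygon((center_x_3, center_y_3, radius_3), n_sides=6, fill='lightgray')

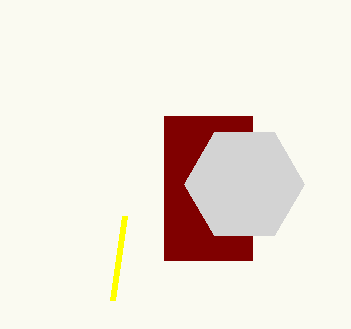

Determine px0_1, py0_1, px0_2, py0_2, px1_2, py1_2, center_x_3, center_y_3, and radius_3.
px0_1 = 124; py0_1 = 216; px0_2 = 164; py0_2 = 116; px1_2 = 252; py1_2 = 260; center_x_3 = 244; center_y_3 = 184; radius_3 = 60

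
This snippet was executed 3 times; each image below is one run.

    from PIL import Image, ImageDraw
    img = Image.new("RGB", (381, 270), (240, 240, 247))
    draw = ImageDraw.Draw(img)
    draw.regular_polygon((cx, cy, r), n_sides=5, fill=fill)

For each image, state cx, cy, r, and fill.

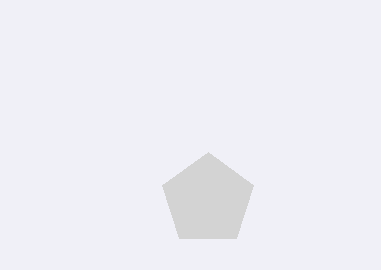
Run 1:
cx = 208, cy = 200, r = 48, fill = 'lightgray'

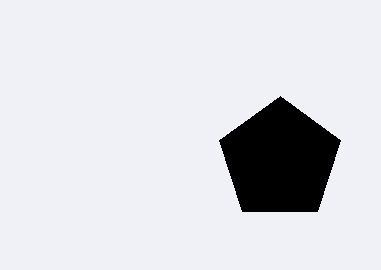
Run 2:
cx = 280; cy = 160; r = 64; fill = 'black'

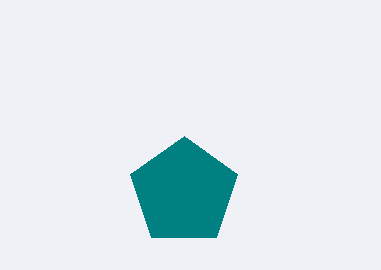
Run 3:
cx = 184
cy = 192
r = 56
fill = 'teal'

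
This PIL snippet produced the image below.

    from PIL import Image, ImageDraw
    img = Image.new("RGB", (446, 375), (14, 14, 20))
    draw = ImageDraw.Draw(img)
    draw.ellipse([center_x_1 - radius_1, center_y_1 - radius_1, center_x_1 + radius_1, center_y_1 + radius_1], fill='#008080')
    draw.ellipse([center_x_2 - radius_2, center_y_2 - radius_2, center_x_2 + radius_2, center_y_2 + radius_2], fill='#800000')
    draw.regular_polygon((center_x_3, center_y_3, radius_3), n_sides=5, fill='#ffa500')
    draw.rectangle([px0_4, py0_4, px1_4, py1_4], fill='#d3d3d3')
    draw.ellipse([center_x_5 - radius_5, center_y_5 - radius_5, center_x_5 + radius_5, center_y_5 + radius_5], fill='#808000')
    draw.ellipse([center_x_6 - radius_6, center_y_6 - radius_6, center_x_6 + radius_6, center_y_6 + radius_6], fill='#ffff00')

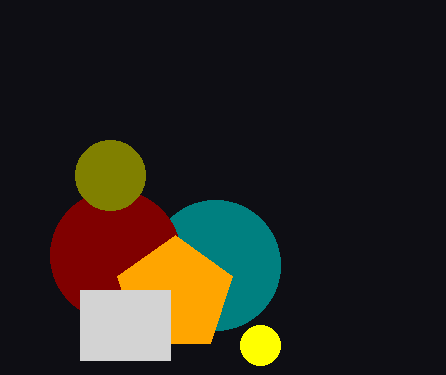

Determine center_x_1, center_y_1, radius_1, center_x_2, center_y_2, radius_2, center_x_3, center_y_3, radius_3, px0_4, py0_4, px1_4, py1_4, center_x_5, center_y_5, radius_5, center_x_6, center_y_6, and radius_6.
center_x_1 = 215; center_y_1 = 265; radius_1 = 65; center_x_2 = 115; center_y_2 = 255; radius_2 = 65; center_x_3 = 175; center_y_3 = 295; radius_3 = 60; px0_4 = 80; py0_4 = 290; px1_4 = 170; py1_4 = 360; center_x_5 = 110; center_y_5 = 175; radius_5 = 35; center_x_6 = 260; center_y_6 = 345; radius_6 = 20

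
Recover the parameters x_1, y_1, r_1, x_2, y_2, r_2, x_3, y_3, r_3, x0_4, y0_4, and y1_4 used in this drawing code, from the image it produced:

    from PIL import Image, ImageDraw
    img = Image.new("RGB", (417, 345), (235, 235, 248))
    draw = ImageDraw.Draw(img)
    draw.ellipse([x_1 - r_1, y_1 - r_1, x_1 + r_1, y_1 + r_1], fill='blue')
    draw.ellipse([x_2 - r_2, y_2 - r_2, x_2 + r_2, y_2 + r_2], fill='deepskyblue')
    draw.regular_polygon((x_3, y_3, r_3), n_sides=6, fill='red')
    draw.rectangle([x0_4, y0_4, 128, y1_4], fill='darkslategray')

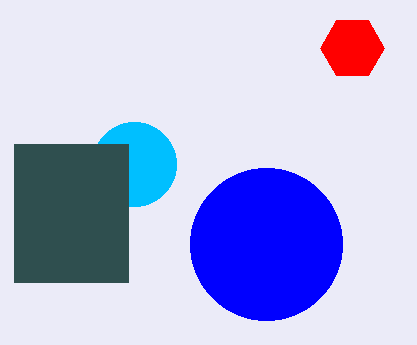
x_1 = 266; y_1 = 244; r_1 = 76; x_2 = 134; y_2 = 164; r_2 = 42; x_3 = 352; y_3 = 48; r_3 = 32; x0_4 = 14; y0_4 = 144; y1_4 = 282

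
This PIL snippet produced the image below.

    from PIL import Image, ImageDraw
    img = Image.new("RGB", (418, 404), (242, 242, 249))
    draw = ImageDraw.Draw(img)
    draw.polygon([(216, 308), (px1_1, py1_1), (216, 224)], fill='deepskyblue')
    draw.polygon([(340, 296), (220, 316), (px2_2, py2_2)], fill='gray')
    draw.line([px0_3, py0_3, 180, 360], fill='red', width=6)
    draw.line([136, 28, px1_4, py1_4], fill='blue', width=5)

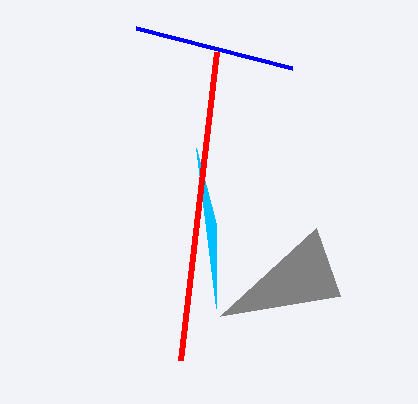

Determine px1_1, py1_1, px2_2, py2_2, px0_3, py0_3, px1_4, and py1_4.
px1_1 = 196, py1_1 = 148, px2_2 = 316, py2_2 = 228, px0_3 = 216, py0_3 = 52, px1_4 = 292, py1_4 = 68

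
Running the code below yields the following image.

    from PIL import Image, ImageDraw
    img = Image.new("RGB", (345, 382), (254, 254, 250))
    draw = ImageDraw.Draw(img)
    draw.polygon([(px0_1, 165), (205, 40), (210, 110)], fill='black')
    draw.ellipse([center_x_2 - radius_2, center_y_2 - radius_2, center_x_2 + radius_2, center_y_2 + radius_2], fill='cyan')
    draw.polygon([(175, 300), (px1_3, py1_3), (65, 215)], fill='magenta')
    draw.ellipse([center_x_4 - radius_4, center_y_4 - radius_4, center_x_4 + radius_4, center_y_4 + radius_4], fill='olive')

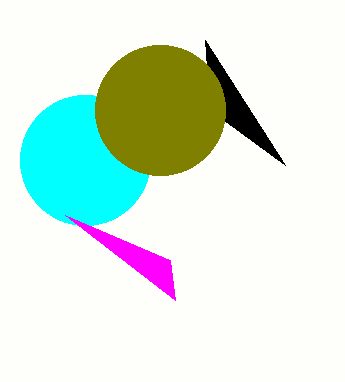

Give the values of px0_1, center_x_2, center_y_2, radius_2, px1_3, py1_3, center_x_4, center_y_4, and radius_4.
px0_1 = 285; center_x_2 = 85; center_y_2 = 160; radius_2 = 65; px1_3 = 170; py1_3 = 260; center_x_4 = 160; center_y_4 = 110; radius_4 = 65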